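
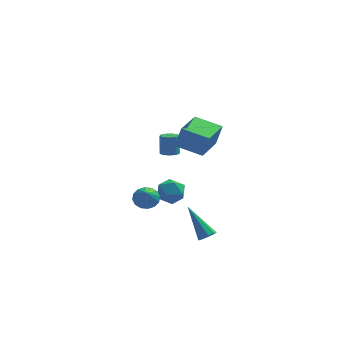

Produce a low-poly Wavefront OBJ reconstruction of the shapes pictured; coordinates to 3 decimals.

v 2.003 -2.562 -4.243
v 2.343 -2.734 -3.875
v 1.037 -1.338 -2.777
v 2.475 -2.401 -4.066
v 2.331 -2.163 -4.36
v 1.994 -2.158 -4.586
v 1.662 -2.39 -4.611
v 1.53 -2.723 -4.42
v 1.674 -2.962 -4.125
v 2.011 -2.966 -3.9
v -1.113 -2.186 -1.504
v -0.698 -2.628 -1.873
v -1.147 -2.994 -0.576
v -0.466 -2.417 -1.681
v -0.407 -2.145 -1.442
v -0.538 -1.883 -1.219
v -0.822 -1.703 -1.072
v -1.185 -1.652 -1.041
v -1.529 -1.745 -1.134
v -1.761 -1.955 -1.326
v -1.819 -2.228 -1.566
v -1.688 -2.489 -1.789
v -1.404 -2.67 -1.935
v -1.041 -2.72 -1.966
v 0.312 -2.906 2.778
v 0.636 -2.934 4.026
v 1.066 -1.18 2.62
v 1.389 -1.207 3.868
v 1.671 -3.533 2.412
v 1.994 -3.56 3.66
v 2.424 -1.806 2.254
v 2.748 -1.834 3.502
v 0.209 1.801 -0.631
v 0.535 1.399 -0.514
v 0.536 1.738 0.648
v 0.211 2.139 0.531
v 0.727 1.694 -0.6
v 0.729 2.032 0.561
v 0.678 2.038 -0.701
v 0.679 2.377 0.461
v 0.409 2.272 -0.768
v 0.41 2.611 0.393
v 0.047 2.285 -0.772
v 0.048 2.624 0.39
v -0.24 2.071 -0.709
v -0.238 2.41 0.452
v -0.316 1.731 -0.61
v -0.314 2.07 0.552
v -0.146 1.423 -0.52
v -0.145 1.762 0.641
v 0.19 1.292 -0.483
v 0.191 1.631 0.679
v 0.509 2.649 -3.935
v 1.018 2.171 -3.361
v -0.478 1.569 -3.959
v 0.031 1.091 -3.385
v -0.384 1.843 -3.102
v 0.226 2.51 -3.088
v 0.314 1.23 -4.232
v 0.924 1.897 -4.218
v 0.898 1.294 -3.545
v 0.466 1.673 -2.846
v 0.074 2.067 -4.474
v -0.358 2.446 -3.775
f 2 1 4
f 2 4 3
f 4 1 5
f 4 5 3
f 5 1 6
f 5 6 3
f 6 1 7
f 6 7 3
f 7 1 8
f 7 8 3
f 8 1 9
f 8 9 3
f 9 1 10
f 9 10 3
f 10 1 2
f 10 2 3
f 12 11 14
f 12 14 13
f 14 11 15
f 14 15 13
f 15 11 16
f 15 16 13
f 16 11 17
f 16 17 13
f 17 11 18
f 17 18 13
f 18 11 19
f 18 19 13
f 19 11 20
f 19 20 13
f 20 11 21
f 20 21 13
f 21 11 22
f 21 22 13
f 22 11 23
f 22 23 13
f 23 11 24
f 23 24 13
f 24 11 12
f 24 12 13
f 26 28 25
f 29 26 25
f 25 28 27
f 27 29 25
f 26 32 28
f 30 26 29
f 30 32 26
f 28 32 27
f 31 29 27
f 27 32 31
f 31 30 29
f 32 30 31
f 34 33 37
f 34 37 35
f 35 37 38
f 35 38 36
f 37 33 39
f 37 39 38
f 38 39 40
f 38 40 36
f 39 33 41
f 39 41 40
f 40 41 42
f 40 42 36
f 41 33 43
f 41 43 42
f 42 43 44
f 42 44 36
f 43 33 45
f 43 45 44
f 44 45 46
f 44 46 36
f 45 33 47
f 45 47 46
f 46 47 48
f 46 48 36
f 47 33 49
f 47 49 48
f 48 49 50
f 48 50 36
f 49 33 51
f 49 51 50
f 50 51 52
f 50 52 36
f 51 33 34
f 51 34 52
f 52 34 35
f 52 35 36
f 53 64 58
f 53 58 54
f 53 54 60
f 53 60 63
f 53 63 64
f 54 58 62
f 58 64 57
f 64 63 55
f 63 60 59
f 60 54 61
f 56 62 57
f 56 57 55
f 56 55 59
f 56 59 61
f 56 61 62
f 57 62 58
f 55 57 64
f 59 55 63
f 61 59 60
f 62 61 54



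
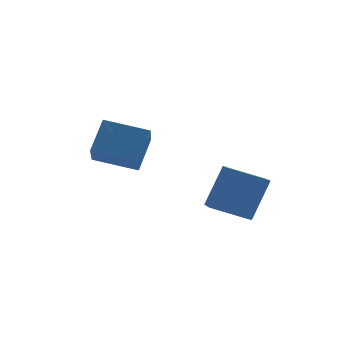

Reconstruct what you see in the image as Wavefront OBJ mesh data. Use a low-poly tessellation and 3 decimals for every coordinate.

v 3.32 -0.872 -5.403
v 3.257 -2.291 -4.834
v 1.709 -0.539 -4.749
v 1.647 -1.958 -4.18
v 4.173 -0.202 -3.64
v 4.111 -1.621 -3.071
v 2.563 0.131 -2.986
v 2.5 -1.288 -2.417
v -0.451 2.73 -4.245
v -0.679 1.144 -2.982
v -2.301 3.365 -3.782
v -2.529 1.779 -2.519
v 0.189 3.661 -2.961
v -0.039 2.075 -1.698
v -1.661 4.296 -2.498
v -1.889 2.71 -1.235
f 2 4 1
f 5 2 1
f 1 4 3
f 3 5 1
f 2 8 4
f 6 2 5
f 6 8 2
f 4 8 3
f 7 5 3
f 3 8 7
f 7 6 5
f 8 6 7
f 10 12 9
f 13 10 9
f 9 12 11
f 11 13 9
f 10 16 12
f 14 10 13
f 14 16 10
f 12 16 11
f 15 13 11
f 11 16 15
f 15 14 13
f 16 14 15



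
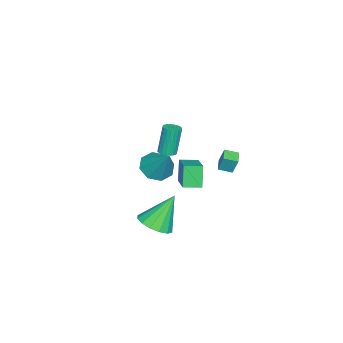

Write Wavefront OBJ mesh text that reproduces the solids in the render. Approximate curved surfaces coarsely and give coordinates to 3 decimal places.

v -1.391 2.444 -1.621
v -1.333 2.765 -0.665
v -1.628 3.173 -1.851
v -1.57 3.494 -0.896
v -0.59 2.666 -1.744
v -0.532 2.987 -0.789
v -0.827 3.395 -1.975
v -0.769 3.716 -1.019
v -0.48 0.494 -3.11
v -1.027 0.349 -1.841
v -0.915 1.413 -3.193
v -1.461 1.268 -1.923
v 1.141 1.332 -2.317
v 0.595 1.187 -1.047
v 0.707 2.251 -2.399
v 0.16 2.106 -1.13
v 0.502 0.239 -0.253
v 0.99 0.341 -0.145
v 0.586 0.483 1.542
v 0.098 0.381 1.433
v 0.911 0.534 -0.18
v 0.507 0.677 1.506
v 0.762 0.677 -0.228
v 0.357 0.819 1.458
v 0.567 0.744 -0.28
v 0.163 0.886 1.406
v 0.362 0.723 -0.328
v -0.043 0.866 1.359
v 0.18 0.619 -0.362
v -0.224 0.762 1.324
v 0.055 0.449 -0.378
v -0.35 0.591 1.308
v 0.006 0.243 -0.372
v -0.398 0.385 1.314
v 0.044 0.036 -0.346
v -0.361 0.178 1.34
v 0.16 -0.136 -0.303
v -0.244 0.006 1.383
v 0.336 -0.243 -0.252
v -0.068 -0.101 1.434
v 0.541 -0.267 -0.201
v 0.136 -0.125 1.485
v 0.738 -0.203 -0.159
v 0.334 -0.061 1.527
v 0.895 -0.063 -0.133
v 0.491 0.079 1.553
v 0.984 0.129 -0.128
v 0.58 0.272 1.558
v 3.12 0.529 -4.024
v 4.084 0.613 -3.642
v 2.32 1.311 -2.176
v 3.988 1.084 -3.883
v 3.66 1.407 -4.162
v 3.187 1.494 -4.404
v 2.696 1.323 -4.544
v 2.319 0.939 -4.545
v 2.156 0.445 -4.406
v 2.252 -0.027 -4.164
v 2.581 -0.35 -3.885
v 3.054 -0.437 -3.643
v 3.544 -0.266 -3.503
v 3.922 0.119 -3.503
v -3.792 -1.961 -4.77
v -3.084 -2.715 -4.658
v -2.948 -0.919 -3.09
v -2.836 -2.134 -5.143
v -3.148 -1.452 -5.409
v -3.837 -1.068 -5.301
v -4.5 -1.207 -4.882
v -4.747 -1.788 -4.398
v -4.436 -2.47 -4.132
v -3.747 -2.854 -4.239
f 2 4 1
f 5 2 1
f 1 4 3
f 3 5 1
f 2 8 4
f 6 2 5
f 6 8 2
f 4 8 3
f 7 5 3
f 3 8 7
f 7 6 5
f 8 6 7
f 10 12 9
f 13 10 9
f 9 12 11
f 11 13 9
f 10 16 12
f 14 10 13
f 14 16 10
f 12 16 11
f 15 13 11
f 11 16 15
f 15 14 13
f 16 14 15
f 18 17 21
f 18 21 19
f 19 21 22
f 19 22 20
f 21 17 23
f 21 23 22
f 22 23 24
f 22 24 20
f 23 17 25
f 23 25 24
f 24 25 26
f 24 26 20
f 25 17 27
f 25 27 26
f 26 27 28
f 26 28 20
f 27 17 29
f 27 29 28
f 28 29 30
f 28 30 20
f 29 17 31
f 29 31 30
f 30 31 32
f 30 32 20
f 31 17 33
f 31 33 32
f 32 33 34
f 32 34 20
f 33 17 35
f 33 35 34
f 34 35 36
f 34 36 20
f 35 17 37
f 35 37 36
f 36 37 38
f 36 38 20
f 37 17 39
f 37 39 38
f 38 39 40
f 38 40 20
f 39 17 41
f 39 41 40
f 40 41 42
f 40 42 20
f 41 17 43
f 41 43 42
f 42 43 44
f 42 44 20
f 43 17 45
f 43 45 44
f 44 45 46
f 44 46 20
f 45 17 47
f 45 47 46
f 46 47 48
f 46 48 20
f 47 17 18
f 47 18 48
f 48 18 19
f 48 19 20
f 50 49 52
f 50 52 51
f 52 49 53
f 52 53 51
f 53 49 54
f 53 54 51
f 54 49 55
f 54 55 51
f 55 49 56
f 55 56 51
f 56 49 57
f 56 57 51
f 57 49 58
f 57 58 51
f 58 49 59
f 58 59 51
f 59 49 60
f 59 60 51
f 60 49 61
f 60 61 51
f 61 49 62
f 61 62 51
f 62 49 50
f 62 50 51
f 64 63 66
f 64 66 65
f 66 63 67
f 66 67 65
f 67 63 68
f 67 68 65
f 68 63 69
f 68 69 65
f 69 63 70
f 69 70 65
f 70 63 71
f 70 71 65
f 71 63 72
f 71 72 65
f 72 63 64
f 72 64 65



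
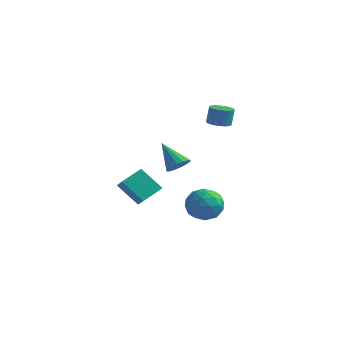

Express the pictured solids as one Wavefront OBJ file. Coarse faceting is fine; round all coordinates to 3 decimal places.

v -1.745 3.429 1.856
v -1.366 3.978 1.727
v -1.296 4.181 2.795
v -1.675 3.631 2.924
v -1.648 4.089 1.724
v -1.577 4.291 2.793
v -1.949 4.069 1.748
v -1.878 4.271 2.817
v -2.21 3.922 1.793
v -2.139 4.124 2.862
v -2.378 3.677 1.851
v -2.308 3.879 2.919
v -2.422 3.383 1.909
v -2.351 3.586 2.978
v -2.331 3.099 1.957
v -2.26 3.301 3.026
v -2.124 2.879 1.985
v -2.054 3.082 3.053
v -1.843 2.769 1.987
v -1.772 2.971 3.056
v -1.542 2.789 1.963
v -1.471 2.991 3.032
v -1.281 2.936 1.918
v -1.21 3.138 2.987
v -1.112 3.181 1.861
v -1.042 3.383 2.929
v -1.069 3.474 1.802
v -0.998 3.677 2.871
v -1.16 3.759 1.754
v -1.089 3.961 2.823
v -0.679 0.797 -2.764
v 0.287 0.337 -3.036
v -1.147 -0.697 -1.904
v -0.181 -1.157 -2.176
v -0.212 -0.323 -1.453
v 0.078 0.6 -1.985
v -0.938 -0.96 -2.955
v -0.648 -0.037 -3.487
v 0.127 -0.749 -3.154
v 0.576 -0.355 -2.226
v -1.436 -0.005 -2.714
v -0.987 0.389 -1.786
v -0.155 0.698 -2.976
v -0.705 -1.058 -1.964
v -0.723 -0.568 -1.539
v -0.155 -0.838 -1.699
v -0.278 0.853 -2.358
v 0.29 0.583 -2.517
v -0.003 0.195 -1.587
v -1.15 -0.943 -2.423
v -0.582 -1.213 -2.582
v -0.705 0.478 -3.241
v -0.137 0.208 -3.401
v -0.857 -0.555 -3.353
v 0.319 -0.21 -3.205
v 0.044 -1.088 -2.699
v -0.401 -0.973 -3.158
v -0.231 -0.43 -3.47
v 0.583 0.021 -2.659
v 0.308 -0.857 -2.154
v 0.29 -0.367 -1.729
v 0.46 0.176 -2.041
v 0.489 -0.617 -2.729
v -1.168 0.497 -2.786
v -1.443 -0.381 -2.281
v -1.32 -0.536 -2.899
v -1.15 0.007 -3.211
v -0.904 0.728 -2.241
v -1.179 -0.15 -1.735
v -0.629 0.07 -1.47
v -0.459 0.613 -1.782
v -1.349 0.257 -2.211
v 0.219 -3.74 1.783
v 0.683 -3.396 2.16
v -0.959 -3.46 2.977
v 0.546 -3.162 1.97
v 0.334 -3.061 1.738
v 0.096 -3.116 1.516
v -0.114 -3.313 1.355
v -0.248 -3.608 1.292
v -0.275 -3.934 1.342
v -0.189 -4.215 1.492
v -0.01 -4.387 1.71
v 0.222 -4.411 1.944
v 0.453 -4.281 2.141
v 0.63 -4.028 2.256
v 0.713 -3.708 2.263
v -5.188 -1.172 -1.844
v -4.433 -1.837 -1.137
v -4.744 -0.026 -1.239
v -3.989 -0.691 -0.532
v -3.971 -1.029 -3.008
v -3.216 -1.694 -2.301
v -3.527 0.117 -2.403
v -2.772 -0.548 -1.696
f 2 1 5
f 2 5 3
f 3 5 6
f 3 6 4
f 5 1 7
f 5 7 6
f 6 7 8
f 6 8 4
f 7 1 9
f 7 9 8
f 8 9 10
f 8 10 4
f 9 1 11
f 9 11 10
f 10 11 12
f 10 12 4
f 11 1 13
f 11 13 12
f 12 13 14
f 12 14 4
f 13 1 15
f 13 15 14
f 14 15 16
f 14 16 4
f 15 1 17
f 15 17 16
f 16 17 18
f 16 18 4
f 17 1 19
f 17 19 18
f 18 19 20
f 18 20 4
f 19 1 21
f 19 21 20
f 20 21 22
f 20 22 4
f 21 1 23
f 21 23 22
f 22 23 24
f 22 24 4
f 23 1 25
f 23 25 24
f 24 25 26
f 24 26 4
f 25 1 27
f 25 27 26
f 26 27 28
f 26 28 4
f 27 1 29
f 27 29 28
f 28 29 30
f 28 30 4
f 29 1 2
f 29 2 30
f 30 2 3
f 30 3 4
f 31 68 47
f 68 42 71
f 47 71 36
f 68 71 47
f 31 47 43
f 47 36 48
f 43 48 32
f 47 48 43
f 31 43 52
f 43 32 53
f 52 53 38
f 43 53 52
f 31 52 64
f 52 38 67
f 64 67 41
f 52 67 64
f 31 64 68
f 64 41 72
f 68 72 42
f 64 72 68
f 32 48 59
f 48 36 62
f 59 62 40
f 48 62 59
f 36 71 49
f 71 42 70
f 49 70 35
f 71 70 49
f 42 72 69
f 72 41 65
f 69 65 33
f 72 65 69
f 41 67 66
f 67 38 54
f 66 54 37
f 67 54 66
f 38 53 58
f 53 32 55
f 58 55 39
f 53 55 58
f 34 60 46
f 60 40 61
f 46 61 35
f 60 61 46
f 34 46 44
f 46 35 45
f 44 45 33
f 46 45 44
f 34 44 51
f 44 33 50
f 51 50 37
f 44 50 51
f 34 51 56
f 51 37 57
f 56 57 39
f 51 57 56
f 34 56 60
f 56 39 63
f 60 63 40
f 56 63 60
f 35 61 49
f 61 40 62
f 49 62 36
f 61 62 49
f 33 45 69
f 45 35 70
f 69 70 42
f 45 70 69
f 37 50 66
f 50 33 65
f 66 65 41
f 50 65 66
f 39 57 58
f 57 37 54
f 58 54 38
f 57 54 58
f 40 63 59
f 63 39 55
f 59 55 32
f 63 55 59
f 74 73 76
f 74 76 75
f 76 73 77
f 76 77 75
f 77 73 78
f 77 78 75
f 78 73 79
f 78 79 75
f 79 73 80
f 79 80 75
f 80 73 81
f 80 81 75
f 81 73 82
f 81 82 75
f 82 73 83
f 82 83 75
f 83 73 84
f 83 84 75
f 84 73 85
f 84 85 75
f 85 73 86
f 85 86 75
f 86 73 87
f 86 87 75
f 87 73 74
f 87 74 75
f 89 91 88
f 92 89 88
f 88 91 90
f 90 92 88
f 89 95 91
f 93 89 92
f 93 95 89
f 91 95 90
f 94 92 90
f 90 95 94
f 94 93 92
f 95 93 94



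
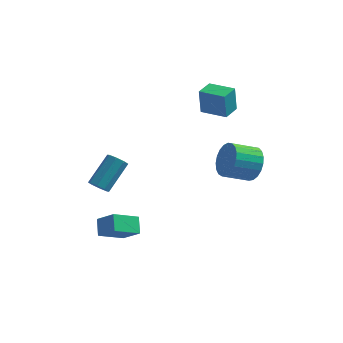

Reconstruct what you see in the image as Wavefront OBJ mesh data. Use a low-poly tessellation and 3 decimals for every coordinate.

v 0.887 3.674 3.096
v 0.782 3.702 4.471
v 1.188 4.617 3.1
v 1.082 4.645 4.475
v 2.198 3.255 3.205
v 2.092 3.283 4.58
v 2.498 4.198 3.209
v 2.393 4.226 4.584
v 3.558 2.965 0.316
v 4.1 2.7 1.088
v 2.944 2.051 1.677
v 2.402 2.315 0.904
v 3.956 3.063 1.206
v 2.8 2.413 1.794
v 3.743 3.409 1.17
v 2.588 2.759 1.758
v 3.498 3.677 0.986
v 2.343 3.028 1.574
v 3.264 3.823 0.686
v 2.108 3.174 1.274
v 3.08 3.82 0.322
v 1.925 3.171 0.911
v 2.979 3.67 -0.043
v 1.824 3.02 0.546
v 2.978 3.397 -0.345
v 1.823 2.748 0.243
v 3.077 3.05 -0.534
v 1.922 2.4 0.054
v 3.26 2.688 -0.576
v 2.104 2.038 0.013
v 3.493 2.373 -0.463
v 2.338 1.724 0.125
v 3.738 2.162 -0.216
v 2.583 1.512 0.372
v 3.952 2.089 0.123
v 2.797 1.439 0.712
v 4.098 2.167 0.496
v 2.942 1.518 1.084
v 4.15 2.383 0.837
v 2.994 1.734 1.425
v -2.699 -1.851 -2.273
v -2.929 -1.139 -1.688
v -1.737 -0.968 -2.969
v -1.967 -0.256 -2.384
v -1.813 -2.204 -1.496
v -2.043 -1.492 -0.911
v -0.851 -1.321 -2.192
v -1.081 -0.609 -1.607
v -3.102 -0.157 -0.179
v -2.7 -0.508 -0.008
v -2.096 0.746 1.149
v -2.498 1.097 0.979
v -2.576 -0.264 -0.338
v -1.972 0.99 0.819
v -2.76 0.043 -0.574
v -2.155 1.297 0.583
v -3.144 0.233 -0.579
v -2.54 1.486 0.579
v -3.504 0.194 -0.349
v -2.9 1.448 0.808
v -3.628 -0.05 -0.019
v -3.024 1.204 1.138
v -3.445 -0.357 0.217
v -2.84 0.897 1.374
v -3.06 -0.546 0.221
v -2.456 0.707 1.379
f 2 4 1
f 5 2 1
f 1 4 3
f 3 5 1
f 2 8 4
f 6 2 5
f 6 8 2
f 4 8 3
f 7 5 3
f 3 8 7
f 7 6 5
f 8 6 7
f 10 9 13
f 10 13 11
f 11 13 14
f 11 14 12
f 13 9 15
f 13 15 14
f 14 15 16
f 14 16 12
f 15 9 17
f 15 17 16
f 16 17 18
f 16 18 12
f 17 9 19
f 17 19 18
f 18 19 20
f 18 20 12
f 19 9 21
f 19 21 20
f 20 21 22
f 20 22 12
f 21 9 23
f 21 23 22
f 22 23 24
f 22 24 12
f 23 9 25
f 23 25 24
f 24 25 26
f 24 26 12
f 25 9 27
f 25 27 26
f 26 27 28
f 26 28 12
f 27 9 29
f 27 29 28
f 28 29 30
f 28 30 12
f 29 9 31
f 29 31 30
f 30 31 32
f 30 32 12
f 31 9 33
f 31 33 32
f 32 33 34
f 32 34 12
f 33 9 35
f 33 35 34
f 34 35 36
f 34 36 12
f 35 9 37
f 35 37 36
f 36 37 38
f 36 38 12
f 37 9 39
f 37 39 38
f 38 39 40
f 38 40 12
f 39 9 10
f 39 10 40
f 40 10 11
f 40 11 12
f 42 44 41
f 45 42 41
f 41 44 43
f 43 45 41
f 42 48 44
f 46 42 45
f 46 48 42
f 44 48 43
f 47 45 43
f 43 48 47
f 47 46 45
f 48 46 47
f 50 49 53
f 50 53 51
f 51 53 54
f 51 54 52
f 53 49 55
f 53 55 54
f 54 55 56
f 54 56 52
f 55 49 57
f 55 57 56
f 56 57 58
f 56 58 52
f 57 49 59
f 57 59 58
f 58 59 60
f 58 60 52
f 59 49 61
f 59 61 60
f 60 61 62
f 60 62 52
f 61 49 63
f 61 63 62
f 62 63 64
f 62 64 52
f 63 49 65
f 63 65 64
f 64 65 66
f 64 66 52
f 65 49 50
f 65 50 66
f 66 50 51
f 66 51 52



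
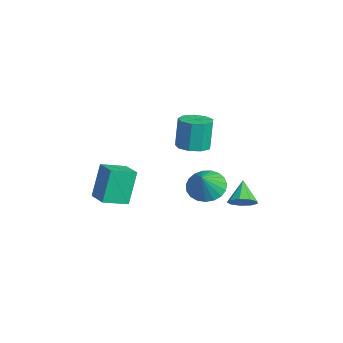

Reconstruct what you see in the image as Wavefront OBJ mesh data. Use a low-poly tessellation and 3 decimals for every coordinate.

v -2.065 1.413 -0.602
v -1.208 1.997 -0.97
v -1.155 0.887 0.682
v -1.419 2.298 -0.698
v -1.741 2.446 -0.409
v -2.119 2.416 -0.154
v -2.488 2.212 0.024
v -2.784 1.87 0.094
v -2.955 1.449 0.043
v -2.973 1.022 -0.12
v -2.833 0.662 -0.366
v -2.561 0.432 -0.652
v -2.203 0.372 -0.931
v -1.821 0.492 -1.152
v -1.481 0.771 -1.279
v -1.243 1.161 -1.288
v -1.146 1.594 -1.179
v -1.491 0.534 2.875
v -0.587 0.724 2.982
v -0.845 0.936 4.791
v -1.749 0.746 4.685
v -0.91 1.261 2.873
v -1.169 1.473 4.682
v -1.506 1.457 2.765
v -1.764 1.669 4.574
v -2.094 1.222 2.709
v -2.352 1.434 4.518
v -2.4 0.665 2.73
v -2.658 0.877 4.54
v -2.281 0.046 2.82
v -2.539 0.258 4.629
v -1.792 -0.344 2.935
v -2.05 -0.132 4.745
v -1.162 -0.323 3.023
v -1.42 -0.111 4.832
v -0.686 0.098 3.041
v -0.944 0.31 4.851
v -1.685 3.302 -1.926
v -1.097 3.533 -1.388
v -2.755 3.618 -0.894
v -1.264 3.98 -1.697
v -1.627 4.109 -2.113
v -2.018 3.861 -2.442
v -2.253 3.352 -2.53
v -2.222 2.819 -2.335
v -1.94 2.513 -1.949
v -1.539 2.576 -1.553
v -1.206 2.979 -1.331
v -2.62 -4.613 -0.777
v -3.136 -4.032 1.228
v -2.819 -3.189 -1.241
v -3.336 -2.609 0.764
v -1.244 -4.331 -0.504
v -1.761 -3.751 1.501
v -1.444 -2.908 -0.968
v -1.96 -2.327 1.037
f 2 1 4
f 2 4 3
f 4 1 5
f 4 5 3
f 5 1 6
f 5 6 3
f 6 1 7
f 6 7 3
f 7 1 8
f 7 8 3
f 8 1 9
f 8 9 3
f 9 1 10
f 9 10 3
f 10 1 11
f 10 11 3
f 11 1 12
f 11 12 3
f 12 1 13
f 12 13 3
f 13 1 14
f 13 14 3
f 14 1 15
f 14 15 3
f 15 1 16
f 15 16 3
f 16 1 17
f 16 17 3
f 17 1 2
f 17 2 3
f 19 18 22
f 19 22 20
f 20 22 23
f 20 23 21
f 22 18 24
f 22 24 23
f 23 24 25
f 23 25 21
f 24 18 26
f 24 26 25
f 25 26 27
f 25 27 21
f 26 18 28
f 26 28 27
f 27 28 29
f 27 29 21
f 28 18 30
f 28 30 29
f 29 30 31
f 29 31 21
f 30 18 32
f 30 32 31
f 31 32 33
f 31 33 21
f 32 18 34
f 32 34 33
f 33 34 35
f 33 35 21
f 34 18 36
f 34 36 35
f 35 36 37
f 35 37 21
f 36 18 19
f 36 19 37
f 37 19 20
f 37 20 21
f 39 38 41
f 39 41 40
f 41 38 42
f 41 42 40
f 42 38 43
f 42 43 40
f 43 38 44
f 43 44 40
f 44 38 45
f 44 45 40
f 45 38 46
f 45 46 40
f 46 38 47
f 46 47 40
f 47 38 48
f 47 48 40
f 48 38 39
f 48 39 40
f 50 52 49
f 53 50 49
f 49 52 51
f 51 53 49
f 50 56 52
f 54 50 53
f 54 56 50
f 52 56 51
f 55 53 51
f 51 56 55
f 55 54 53
f 56 54 55



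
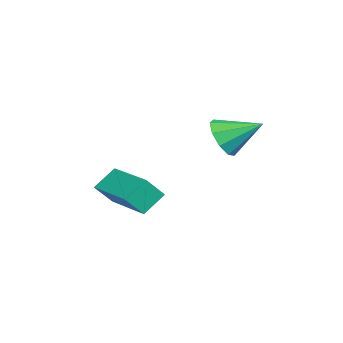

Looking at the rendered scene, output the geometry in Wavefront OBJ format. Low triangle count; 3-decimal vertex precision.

v 1.19 -0.97 0.404
v 0.71 -0.468 1.008
v 2.596 0.226 0.526
v 2.116 0.728 1.129
v 1.524 -1.428 1.051
v 1.044 -0.926 1.654
v 2.93 -0.232 1.172
v 2.45 0.27 1.776
v 0.728 2.143 2.93
v 1.333 1.932 3.299
v 0.752 3.297 3.55
v 1.465 2.161 2.868
v 1.252 2.383 2.465
v 0.794 2.492 2.28
v 0.305 2.438 2.399
v 0.014 2.246 2.766
v 0.057 2.006 3.21
v 0.414 1.831 3.522
v 0.918 1.801 3.558
f 2 4 1
f 5 2 1
f 1 4 3
f 3 5 1
f 2 8 4
f 6 2 5
f 6 8 2
f 4 8 3
f 7 5 3
f 3 8 7
f 7 6 5
f 8 6 7
f 10 9 12
f 10 12 11
f 12 9 13
f 12 13 11
f 13 9 14
f 13 14 11
f 14 9 15
f 14 15 11
f 15 9 16
f 15 16 11
f 16 9 17
f 16 17 11
f 17 9 18
f 17 18 11
f 18 9 19
f 18 19 11
f 19 9 10
f 19 10 11



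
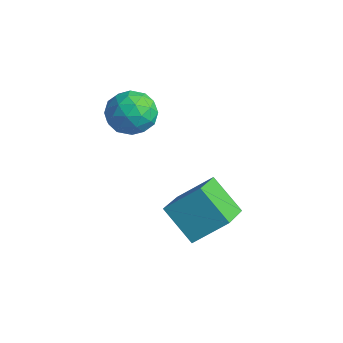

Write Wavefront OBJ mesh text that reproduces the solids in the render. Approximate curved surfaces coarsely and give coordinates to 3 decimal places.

v 1.356 -0.836 -4.48
v -0.046 -1.18 -3.2
v 0.234 0.651 -5.31
v -1.169 0.307 -4.029
v 2.109 0.373 -3.331
v 0.706 0.029 -2.05
v 0.986 1.86 -4.16
v -0.416 1.516 -2.88
v -3.556 0.67 -0.372
v -2.532 0.206 -0.417
v -4.208 -0.846 0.397
v -3.184 -1.31 0.352
v -3.383 -0.452 1.052
v -2.98 0.485 0.577
v -3.76 -1.125 -0.597
v -3.357 -0.188 -1.072
v -2.658 -0.903 -0.556
v -2.425 -0.487 0.463
v -4.315 -0.153 -0.483
v -4.082 0.263 0.536
v -2.987 0.571 -0.462
v -3.753 -1.211 0.442
v -3.87 -0.707 0.853
v -3.268 -0.979 0.827
v -3.25 0.735 0.122
v -2.648 0.463 0.096
v -3.148 0.076 0.959
v -4.092 -1.103 -0.116
v -3.49 -1.375 -0.142
v -3.472 0.339 -0.847
v -2.87 0.067 -0.873
v -3.592 -0.716 -0.979
v -2.459 -0.353 -0.57
v -2.842 -1.244 -0.118
v -3.181 -1.136 -0.676
v -2.944 -0.585 -0.955
v -2.322 -0.109 0.029
v -2.705 -1 0.481
v -2.822 -0.496 0.892
v -2.585 0.055 0.613
v -2.396 -0.761 -0.053
v -4.035 0.36 -0.501
v -4.418 -0.531 -0.049
v -4.155 -0.695 -0.633
v -3.918 -0.144 -0.912
v -3.898 0.604 0.098
v -4.281 -0.287 0.55
v -3.796 -0.055 0.935
v -3.559 0.496 0.656
v -4.344 0.121 0.033
f 2 4 1
f 5 2 1
f 1 4 3
f 3 5 1
f 2 8 4
f 6 2 5
f 6 8 2
f 4 8 3
f 7 5 3
f 3 8 7
f 7 6 5
f 8 6 7
f 9 46 25
f 46 20 49
f 25 49 14
f 46 49 25
f 9 25 21
f 25 14 26
f 21 26 10
f 25 26 21
f 9 21 30
f 21 10 31
f 30 31 16
f 21 31 30
f 9 30 42
f 30 16 45
f 42 45 19
f 30 45 42
f 9 42 46
f 42 19 50
f 46 50 20
f 42 50 46
f 10 26 37
f 26 14 40
f 37 40 18
f 26 40 37
f 14 49 27
f 49 20 48
f 27 48 13
f 49 48 27
f 20 50 47
f 50 19 43
f 47 43 11
f 50 43 47
f 19 45 44
f 45 16 32
f 44 32 15
f 45 32 44
f 16 31 36
f 31 10 33
f 36 33 17
f 31 33 36
f 12 38 24
f 38 18 39
f 24 39 13
f 38 39 24
f 12 24 22
f 24 13 23
f 22 23 11
f 24 23 22
f 12 22 29
f 22 11 28
f 29 28 15
f 22 28 29
f 12 29 34
f 29 15 35
f 34 35 17
f 29 35 34
f 12 34 38
f 34 17 41
f 38 41 18
f 34 41 38
f 13 39 27
f 39 18 40
f 27 40 14
f 39 40 27
f 11 23 47
f 23 13 48
f 47 48 20
f 23 48 47
f 15 28 44
f 28 11 43
f 44 43 19
f 28 43 44
f 17 35 36
f 35 15 32
f 36 32 16
f 35 32 36
f 18 41 37
f 41 17 33
f 37 33 10
f 41 33 37



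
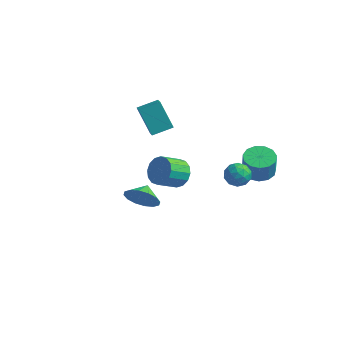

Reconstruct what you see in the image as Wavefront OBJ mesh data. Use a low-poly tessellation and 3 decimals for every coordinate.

v 0.006 -0.118 -3.204
v 0.873 -0.238 -2.741
v 0.24 -1.381 -1.852
v -0.626 -1.262 -2.316
v 0.623 0.115 -2.466
v -0.01 -1.029 -1.577
v 0.208 0.405 -2.388
v -0.425 -0.739 -1.5
v -0.262 0.554 -2.529
v -0.894 -0.589 -1.641
v -0.659 0.524 -2.851
v -1.292 -0.619 -1.963
v -0.878 0.321 -3.268
v -1.511 -0.822 -2.379
v -0.86 0.001 -3.668
v -1.493 -1.142 -2.779
v -0.61 -0.351 -3.943
v -1.243 -1.495 -3.054
v -0.195 -0.641 -4.02
v -0.828 -1.785 -3.132
v 0.274 -0.791 -3.879
v -0.358 -1.934 -2.991
v 0.672 -0.761 -3.557
v 0.039 -1.904 -2.669
v 0.891 -0.558 -3.141
v 0.258 -1.701 -2.252
v 0.063 -4.466 -2.018
v 0.647 -4.702 -1.116
v -0.103 -3.514 -1.662
v 1.026 -4.497 -1.488
v 1.147 -4.283 -2.002
v 0.978 -4.119 -2.52
v 0.563 -4.048 -2.904
v 0.014 -4.089 -3.05
v -0.521 -4.231 -2.92
v -0.901 -4.436 -2.548
v -1.022 -4.649 -2.034
v -0.852 -4.813 -1.516
v -0.437 -4.884 -1.132
v 0.111 -4.843 -0.986
v 3.673 0.834 -1.639
v 4.298 0.397 -1.236
v 3.322 -0.317 -2.344
v 3.947 -0.754 -1.941
v 3.254 -0.489 -1.502
v 3.471 0.222 -1.066
v 4.149 -0.142 -2.514
v 4.366 0.569 -2.078
v 4.592 -0.207 -1.777
v 4.038 -0.421 -1.152
v 3.582 0.501 -2.428
v 3.028 0.287 -1.803
v 4.016 0.717 -1.375
v 3.604 -0.637 -2.205
v 3.196 -0.481 -1.947
v 3.563 -0.738 -1.71
v 3.53 0.614 -1.275
v 3.897 0.357 -1.039
v 3.284 -0.164 -1.195
v 3.723 -0.277 -2.541
v 4.09 -0.534 -2.305
v 4.057 0.818 -1.87
v 4.424 0.561 -1.633
v 4.336 0.244 -2.385
v 4.556 0.105 -1.457
v 4.35 -0.572 -1.871
v 4.469 -0.212 -2.208
v 4.597 0.206 -1.951
v 4.231 -0.021 -1.089
v 4.025 -0.698 -1.504
v 3.617 -0.542 -1.246
v 3.745 -0.124 -0.989
v 4.404 -0.376 -1.407
v 3.595 0.778 -2.076
v 3.389 0.101 -2.491
v 3.875 0.204 -2.591
v 4.003 0.622 -2.334
v 3.27 0.652 -1.709
v 3.064 -0.025 -2.123
v 3.023 -0.126 -1.629
v 3.151 0.292 -1.372
v 3.216 0.456 -2.173
v -5.038 3.763 -2.054
v -4.301 2.732 -1.197
v -4.109 4.759 -1.654
v -3.372 3.728 -0.797
v -3.848 3.292 -3.643
v -3.111 2.261 -2.786
v -2.919 4.288 -3.243
v -2.182 3.257 -2.386
v 3.278 3.941 -4.681
v 4.149 3.43 -4.823
v 4.272 3.227 -3.342
v 3.402 3.739 -3.199
v 4.295 3.982 -4.759
v 4.418 3.78 -3.278
v 4.117 4.522 -4.671
v 4.24 4.319 -3.19
v 3.673 4.877 -4.585
v 3.797 4.674 -3.104
v 3.104 4.935 -4.53
v 3.227 4.732 -3.049
v 2.591 4.678 -4.523
v 2.714 4.475 -3.042
v 2.295 4.186 -4.565
v 2.418 3.984 -3.084
v 2.312 3.617 -4.645
v 2.435 3.415 -3.163
v 2.636 3.151 -4.735
v 2.759 2.949 -3.254
v 3.163 2.936 -4.809
v 3.286 2.733 -3.327
v 3.728 3.04 -4.841
v 3.851 2.837 -3.36
f 2 1 5
f 2 5 3
f 3 5 6
f 3 6 4
f 5 1 7
f 5 7 6
f 6 7 8
f 6 8 4
f 7 1 9
f 7 9 8
f 8 9 10
f 8 10 4
f 9 1 11
f 9 11 10
f 10 11 12
f 10 12 4
f 11 1 13
f 11 13 12
f 12 13 14
f 12 14 4
f 13 1 15
f 13 15 14
f 14 15 16
f 14 16 4
f 15 1 17
f 15 17 16
f 16 17 18
f 16 18 4
f 17 1 19
f 17 19 18
f 18 19 20
f 18 20 4
f 19 1 21
f 19 21 20
f 20 21 22
f 20 22 4
f 21 1 23
f 21 23 22
f 22 23 24
f 22 24 4
f 23 1 25
f 23 25 24
f 24 25 26
f 24 26 4
f 25 1 2
f 25 2 26
f 26 2 3
f 26 3 4
f 28 27 30
f 28 30 29
f 30 27 31
f 30 31 29
f 31 27 32
f 31 32 29
f 32 27 33
f 32 33 29
f 33 27 34
f 33 34 29
f 34 27 35
f 34 35 29
f 35 27 36
f 35 36 29
f 36 27 37
f 36 37 29
f 37 27 38
f 37 38 29
f 38 27 39
f 38 39 29
f 39 27 40
f 39 40 29
f 40 27 28
f 40 28 29
f 41 78 57
f 78 52 81
f 57 81 46
f 78 81 57
f 41 57 53
f 57 46 58
f 53 58 42
f 57 58 53
f 41 53 62
f 53 42 63
f 62 63 48
f 53 63 62
f 41 62 74
f 62 48 77
f 74 77 51
f 62 77 74
f 41 74 78
f 74 51 82
f 78 82 52
f 74 82 78
f 42 58 69
f 58 46 72
f 69 72 50
f 58 72 69
f 46 81 59
f 81 52 80
f 59 80 45
f 81 80 59
f 52 82 79
f 82 51 75
f 79 75 43
f 82 75 79
f 51 77 76
f 77 48 64
f 76 64 47
f 77 64 76
f 48 63 68
f 63 42 65
f 68 65 49
f 63 65 68
f 44 70 56
f 70 50 71
f 56 71 45
f 70 71 56
f 44 56 54
f 56 45 55
f 54 55 43
f 56 55 54
f 44 54 61
f 54 43 60
f 61 60 47
f 54 60 61
f 44 61 66
f 61 47 67
f 66 67 49
f 61 67 66
f 44 66 70
f 66 49 73
f 70 73 50
f 66 73 70
f 45 71 59
f 71 50 72
f 59 72 46
f 71 72 59
f 43 55 79
f 55 45 80
f 79 80 52
f 55 80 79
f 47 60 76
f 60 43 75
f 76 75 51
f 60 75 76
f 49 67 68
f 67 47 64
f 68 64 48
f 67 64 68
f 50 73 69
f 73 49 65
f 69 65 42
f 73 65 69
f 84 86 83
f 87 84 83
f 83 86 85
f 85 87 83
f 84 90 86
f 88 84 87
f 88 90 84
f 86 90 85
f 89 87 85
f 85 90 89
f 89 88 87
f 90 88 89
f 92 91 95
f 92 95 93
f 93 95 96
f 93 96 94
f 95 91 97
f 95 97 96
f 96 97 98
f 96 98 94
f 97 91 99
f 97 99 98
f 98 99 100
f 98 100 94
f 99 91 101
f 99 101 100
f 100 101 102
f 100 102 94
f 101 91 103
f 101 103 102
f 102 103 104
f 102 104 94
f 103 91 105
f 103 105 104
f 104 105 106
f 104 106 94
f 105 91 107
f 105 107 106
f 106 107 108
f 106 108 94
f 107 91 109
f 107 109 108
f 108 109 110
f 108 110 94
f 109 91 111
f 109 111 110
f 110 111 112
f 110 112 94
f 111 91 113
f 111 113 112
f 112 113 114
f 112 114 94
f 113 91 92
f 113 92 114
f 114 92 93
f 114 93 94



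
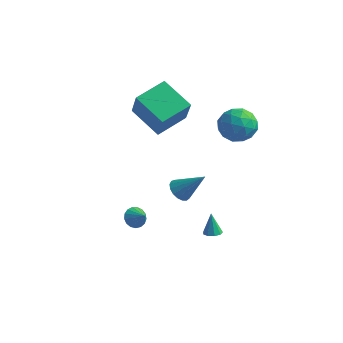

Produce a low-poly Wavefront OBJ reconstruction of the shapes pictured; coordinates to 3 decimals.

v -2.455 -3.157 -2.181
v -2.06 -2.693 -2.459
v -1.705 -3.423 -1.559
v -2.205 -2.537 -2.218
v -2.407 -2.524 -1.97
v -2.62 -2.655 -1.769
v -2.795 -2.902 -1.663
v -2.892 -3.208 -1.676
v -2.889 -3.501 -1.804
v -2.787 -3.716 -2.019
v -2.609 -3.803 -2.271
v -2.395 -3.742 -2.502
v -2.195 -3.547 -2.66
v -2.055 -3.263 -2.708
v -2.006 -2.955 -2.635
v 0.973 2.136 4.356
v 1.968 1.887 3.845
v 0.072 1.093 3.115
v 1.067 0.844 2.604
v 0.839 0.428 3.647
v 1.396 1.073 4.414
v 0.644 1.907 2.546
v 1.201 2.552 3.313
v 1.764 1.745 2.726
v 1.885 0.831 3.406
v 0.155 2.149 3.554
v 0.276 1.235 4.234
v 1.549 2.103 4.209
v 0.491 0.877 2.751
v 0.357 0.633 3.364
v 0.941 0.486 3.063
v 1.213 1.625 4.544
v 1.798 1.478 4.243
v 1.135 0.621 4.127
v 0.242 1.502 2.717
v 0.827 1.355 2.416
v 1.099 2.494 3.897
v 1.683 2.347 3.596
v 0.905 2.359 2.833
v 2.014 1.873 3.251
v 1.485 1.26 2.521
v 1.236 1.885 2.487
v 1.564 2.264 2.938
v 2.085 1.336 3.651
v 1.556 0.723 2.921
v 1.422 0.478 3.535
v 1.749 0.857 3.986
v 1.966 1.253 2.993
v 0.484 2.257 4.039
v -0.045 1.644 3.309
v 0.291 2.123 2.974
v 0.618 2.502 3.425
v 0.555 1.72 4.439
v 0.026 1.107 3.709
v 0.476 0.716 4.022
v 0.804 1.095 4.473
v 0.074 1.727 3.967
v -2.818 2.139 -3.767
v -2.436 2.601 -4.265
v -1.462 2.541 -2.353
v -2.679 2.831 -4.098
v -2.953 2.902 -3.855
v -3.197 2.798 -3.592
v -3.353 2.543 -3.368
v -3.387 2.195 -3.237
v -3.291 1.835 -3.226
v -3.087 1.544 -3.34
v -2.82 1.389 -3.551
v -2.554 1.406 -3.812
v -2.348 1.591 -4.062
v -2.249 1.901 -4.245
v -2.281 2.266 -4.318
v -3.705 1.315 1.08
v -5.607 1.77 2.068
v -3.012 3.135 1.577
v -4.913 3.59 2.564
v -2.967 0.55 2.856
v -4.868 1.005 3.843
v -2.273 2.37 3.352
v -4.175 2.825 4.34
v 0.775 -0.626 -3.906
v 1.1 -1.02 -3.766
v 0.525 -0.374 -2.614
v 1.285 -0.71 -3.791
v 1.232 -0.36 -3.87
v 0.964 -0.135 -3.965
v 0.608 -0.139 -4.033
v 0.33 -0.372 -4.042
v 0.26 -0.723 -3.987
v 0.431 -1.029 -3.894
v 0.763 -1.147 -3.807
f 2 1 4
f 2 4 3
f 4 1 5
f 4 5 3
f 5 1 6
f 5 6 3
f 6 1 7
f 6 7 3
f 7 1 8
f 7 8 3
f 8 1 9
f 8 9 3
f 9 1 10
f 9 10 3
f 10 1 11
f 10 11 3
f 11 1 12
f 11 12 3
f 12 1 13
f 12 13 3
f 13 1 14
f 13 14 3
f 14 1 15
f 14 15 3
f 15 1 2
f 15 2 3
f 16 53 32
f 53 27 56
f 32 56 21
f 53 56 32
f 16 32 28
f 32 21 33
f 28 33 17
f 32 33 28
f 16 28 37
f 28 17 38
f 37 38 23
f 28 38 37
f 16 37 49
f 37 23 52
f 49 52 26
f 37 52 49
f 16 49 53
f 49 26 57
f 53 57 27
f 49 57 53
f 17 33 44
f 33 21 47
f 44 47 25
f 33 47 44
f 21 56 34
f 56 27 55
f 34 55 20
f 56 55 34
f 27 57 54
f 57 26 50
f 54 50 18
f 57 50 54
f 26 52 51
f 52 23 39
f 51 39 22
f 52 39 51
f 23 38 43
f 38 17 40
f 43 40 24
f 38 40 43
f 19 45 31
f 45 25 46
f 31 46 20
f 45 46 31
f 19 31 29
f 31 20 30
f 29 30 18
f 31 30 29
f 19 29 36
f 29 18 35
f 36 35 22
f 29 35 36
f 19 36 41
f 36 22 42
f 41 42 24
f 36 42 41
f 19 41 45
f 41 24 48
f 45 48 25
f 41 48 45
f 20 46 34
f 46 25 47
f 34 47 21
f 46 47 34
f 18 30 54
f 30 20 55
f 54 55 27
f 30 55 54
f 22 35 51
f 35 18 50
f 51 50 26
f 35 50 51
f 24 42 43
f 42 22 39
f 43 39 23
f 42 39 43
f 25 48 44
f 48 24 40
f 44 40 17
f 48 40 44
f 59 58 61
f 59 61 60
f 61 58 62
f 61 62 60
f 62 58 63
f 62 63 60
f 63 58 64
f 63 64 60
f 64 58 65
f 64 65 60
f 65 58 66
f 65 66 60
f 66 58 67
f 66 67 60
f 67 58 68
f 67 68 60
f 68 58 69
f 68 69 60
f 69 58 70
f 69 70 60
f 70 58 71
f 70 71 60
f 71 58 72
f 71 72 60
f 72 58 59
f 72 59 60
f 74 76 73
f 77 74 73
f 73 76 75
f 75 77 73
f 74 80 76
f 78 74 77
f 78 80 74
f 76 80 75
f 79 77 75
f 75 80 79
f 79 78 77
f 80 78 79
f 82 81 84
f 82 84 83
f 84 81 85
f 84 85 83
f 85 81 86
f 85 86 83
f 86 81 87
f 86 87 83
f 87 81 88
f 87 88 83
f 88 81 89
f 88 89 83
f 89 81 90
f 89 90 83
f 90 81 91
f 90 91 83
f 91 81 82
f 91 82 83



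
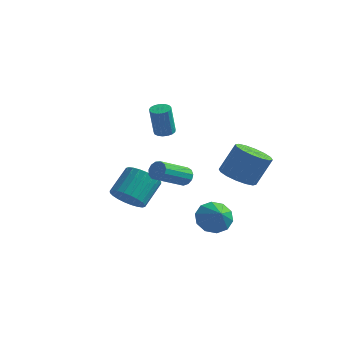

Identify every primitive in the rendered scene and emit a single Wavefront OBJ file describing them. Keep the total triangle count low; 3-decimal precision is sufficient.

v -1.622 1.047 1.313
v -1.059 1.12 1.362
v -1.174 0.846 3.096
v -1.738 0.773 3.047
v -1.161 1.372 1.395
v -1.276 1.097 3.129
v -1.368 1.548 1.409
v -1.483 1.273 3.144
v -1.634 1.61 1.401
v -1.749 1.336 3.136
v -1.897 1.544 1.373
v -2.012 1.269 3.108
v -2.097 1.363 1.331
v -2.212 1.088 3.066
v -2.188 1.11 1.285
v -2.303 0.835 3.02
v -2.15 0.843 1.245
v -2.265 0.568 2.98
v -1.991 0.623 1.221
v -2.106 0.348 2.955
v -1.748 0.5 1.218
v -1.863 0.225 2.952
v -1.475 0.502 1.236
v -1.591 0.227 2.971
v -1.237 0.63 1.272
v -1.352 0.355 3.007
v -1.087 0.853 1.317
v -1.202 0.578 3.052
v 0.92 -1.899 0.05
v 1.449 -2.138 0.057
v 0.728 -3.7 1.077
v 0.2 -3.461 1.07
v 1.428 -1.953 0.326
v 0.707 -3.516 1.345
v 1.246 -1.751 0.507
v 0.525 -3.313 1.526
v 0.96 -1.596 0.543
v 0.24 -3.158 1.563
v 0.662 -1.537 0.423
v -0.058 -3.099 1.442
v 0.446 -1.593 0.184
v -0.274 -3.155 1.204
v 0.381 -1.746 -0.097
v -0.34 -3.308 0.922
v 0.486 -1.947 -0.331
v -0.234 -3.51 0.688
v 0.73 -2.134 -0.445
v 0.009 -3.696 0.575
v 1.034 -2.245 -0.401
v 0.313 -3.808 0.619
v 1.302 -2.247 -0.214
v 0.581 -3.809 0.806
v 2.261 -1.265 -2.883
v 3.01 -1.278 -3.546
v 2.999 -2.015 -2.037
v 3.088 -0.787 -3.179
v 2.851 -0.478 -2.699
v 2.388 -0.47 -2.289
v 1.877 -0.766 -2.106
v 1.513 -1.252 -2.22
v 1.435 -1.743 -2.587
v 1.672 -2.052 -3.067
v 2.135 -2.059 -3.477
v 2.646 -1.764 -3.66
v 1.6 3.04 -2.25
v 2.575 3.239 -2.695
v 3.175 3.96 -1.054
v 2.2 3.76 -0.61
v 2.273 3.706 -2.79
v 2.873 4.427 -1.149
v 1.79 3.995 -2.74
v 2.391 4.716 -1.099
v 1.257 4.027 -2.559
v 1.857 4.748 -0.918
v 0.815 3.795 -2.295
v 1.416 4.516 -0.654
v 0.584 3.361 -2.02
v 1.184 4.081 -0.379
v 0.625 2.84 -1.806
v 1.225 3.561 -0.165
v 0.927 2.373 -1.711
v 1.527 3.094 -0.07
v 1.409 2.084 -1.761
v 2.01 2.805 -0.12
v 1.943 2.052 -1.942
v 2.543 2.773 -0.301
v 2.384 2.284 -2.206
v 2.985 3.005 -0.565
v 2.616 2.719 -2.481
v 3.216 3.439 -0.84
v -3.555 0.549 -3.918
v -3.041 -0.068 -3.227
v -2.811 1.354 -2.13
v -3.325 1.971 -2.822
v -2.729 0.065 -3.464
v -2.499 1.486 -2.367
v -2.543 0.271 -3.77
v -2.313 1.693 -2.673
v -2.511 0.52 -4.099
v -2.281 1.941 -3.002
v -2.638 0.773 -4.401
v -2.408 2.194 -3.304
v -2.905 0.992 -4.629
v -2.674 2.413 -3.532
v -3.27 1.144 -4.748
v -3.04 2.565 -3.652
v -3.679 1.205 -4.742
v -3.449 2.626 -3.645
v -4.069 1.166 -4.61
v -3.839 2.588 -3.513
v -4.381 1.034 -4.373
v -4.151 2.455 -3.276
v -4.567 0.827 -4.067
v -4.337 2.249 -2.97
v -4.599 0.579 -3.738
v -4.369 2 -2.641
v -4.472 0.326 -3.436
v -4.242 1.747 -2.339
v -4.206 0.107 -3.208
v -3.975 1.528 -2.111
v -3.84 -0.045 -3.088
v -3.61 1.376 -1.992
v -3.431 -0.106 -3.095
v -3.201 1.315 -1.998
f 2 1 5
f 2 5 3
f 3 5 6
f 3 6 4
f 5 1 7
f 5 7 6
f 6 7 8
f 6 8 4
f 7 1 9
f 7 9 8
f 8 9 10
f 8 10 4
f 9 1 11
f 9 11 10
f 10 11 12
f 10 12 4
f 11 1 13
f 11 13 12
f 12 13 14
f 12 14 4
f 13 1 15
f 13 15 14
f 14 15 16
f 14 16 4
f 15 1 17
f 15 17 16
f 16 17 18
f 16 18 4
f 17 1 19
f 17 19 18
f 18 19 20
f 18 20 4
f 19 1 21
f 19 21 20
f 20 21 22
f 20 22 4
f 21 1 23
f 21 23 22
f 22 23 24
f 22 24 4
f 23 1 25
f 23 25 24
f 24 25 26
f 24 26 4
f 25 1 27
f 25 27 26
f 26 27 28
f 26 28 4
f 27 1 2
f 27 2 28
f 28 2 3
f 28 3 4
f 30 29 33
f 30 33 31
f 31 33 34
f 31 34 32
f 33 29 35
f 33 35 34
f 34 35 36
f 34 36 32
f 35 29 37
f 35 37 36
f 36 37 38
f 36 38 32
f 37 29 39
f 37 39 38
f 38 39 40
f 38 40 32
f 39 29 41
f 39 41 40
f 40 41 42
f 40 42 32
f 41 29 43
f 41 43 42
f 42 43 44
f 42 44 32
f 43 29 45
f 43 45 44
f 44 45 46
f 44 46 32
f 45 29 47
f 45 47 46
f 46 47 48
f 46 48 32
f 47 29 49
f 47 49 48
f 48 49 50
f 48 50 32
f 49 29 51
f 49 51 50
f 50 51 52
f 50 52 32
f 51 29 30
f 51 30 52
f 52 30 31
f 52 31 32
f 54 53 56
f 54 56 55
f 56 53 57
f 56 57 55
f 57 53 58
f 57 58 55
f 58 53 59
f 58 59 55
f 59 53 60
f 59 60 55
f 60 53 61
f 60 61 55
f 61 53 62
f 61 62 55
f 62 53 63
f 62 63 55
f 63 53 64
f 63 64 55
f 64 53 54
f 64 54 55
f 66 65 69
f 66 69 67
f 67 69 70
f 67 70 68
f 69 65 71
f 69 71 70
f 70 71 72
f 70 72 68
f 71 65 73
f 71 73 72
f 72 73 74
f 72 74 68
f 73 65 75
f 73 75 74
f 74 75 76
f 74 76 68
f 75 65 77
f 75 77 76
f 76 77 78
f 76 78 68
f 77 65 79
f 77 79 78
f 78 79 80
f 78 80 68
f 79 65 81
f 79 81 80
f 80 81 82
f 80 82 68
f 81 65 83
f 81 83 82
f 82 83 84
f 82 84 68
f 83 65 85
f 83 85 84
f 84 85 86
f 84 86 68
f 85 65 87
f 85 87 86
f 86 87 88
f 86 88 68
f 87 65 89
f 87 89 88
f 88 89 90
f 88 90 68
f 89 65 66
f 89 66 90
f 90 66 67
f 90 67 68
f 92 91 95
f 92 95 93
f 93 95 96
f 93 96 94
f 95 91 97
f 95 97 96
f 96 97 98
f 96 98 94
f 97 91 99
f 97 99 98
f 98 99 100
f 98 100 94
f 99 91 101
f 99 101 100
f 100 101 102
f 100 102 94
f 101 91 103
f 101 103 102
f 102 103 104
f 102 104 94
f 103 91 105
f 103 105 104
f 104 105 106
f 104 106 94
f 105 91 107
f 105 107 106
f 106 107 108
f 106 108 94
f 107 91 109
f 107 109 108
f 108 109 110
f 108 110 94
f 109 91 111
f 109 111 110
f 110 111 112
f 110 112 94
f 111 91 113
f 111 113 112
f 112 113 114
f 112 114 94
f 113 91 115
f 113 115 114
f 114 115 116
f 114 116 94
f 115 91 117
f 115 117 116
f 116 117 118
f 116 118 94
f 117 91 119
f 117 119 118
f 118 119 120
f 118 120 94
f 119 91 121
f 119 121 120
f 120 121 122
f 120 122 94
f 121 91 123
f 121 123 122
f 122 123 124
f 122 124 94
f 123 91 92
f 123 92 124
f 124 92 93
f 124 93 94



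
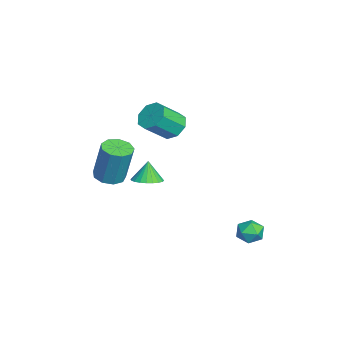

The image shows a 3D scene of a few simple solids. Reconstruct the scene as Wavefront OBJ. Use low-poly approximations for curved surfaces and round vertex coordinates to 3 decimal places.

v -3.677 -3.69 -2.664
v -2.975 -3.51 -2.814
v -2.66 -3.131 -0.886
v -3.363 -3.31 -0.736
v -3.27 -3.1 -2.847
v -2.955 -2.721 -0.919
v -3.755 -2.965 -2.794
v -3.44 -2.586 -0.866
v -4.204 -3.17 -2.68
v -3.889 -2.79 -0.752
v -4.406 -3.617 -2.559
v -4.092 -3.238 -0.631
v -4.268 -4.099 -2.487
v -3.953 -3.72 -0.559
v -3.853 -4.389 -2.498
v -3.538 -4.01 -0.57
v -3.356 -4.352 -2.586
v -3.041 -3.973 -0.658
v -3.01 -4.005 -2.711
v -2.695 -3.626 -0.783
v -2.974 -0.947 0.784
v -2.271 -0.766 0.558
v -1.723 -1.713 1.51
v -2.426 -1.893 1.736
v -2.457 -0.433 0.997
v -1.908 -1.379 1.949
v -2.945 -0.4 1.311
v -2.396 -1.347 2.263
v -3.451 -0.688 1.317
v -2.902 -1.634 2.268
v -3.677 -1.127 1.01
v -3.129 -2.074 1.962
v -3.492 -1.461 0.571
v -2.943 -2.407 1.523
v -3.004 -1.493 0.257
v -2.455 -2.44 1.209
v -2.498 -1.206 0.252
v -1.949 -2.152 1.203
v 1.418 2.581 -3.567
v 1.776 2.358 -3.056
v 0.684 1.822 -3.384
v 1.042 1.599 -2.873
v 0.742 2.188 -2.834
v 1.195 2.657 -2.948
v 1.265 1.523 -3.492
v 1.718 1.992 -3.606
v 1.682 1.704 -3.01
v 1.358 2.115 -2.604
v 1.102 2.065 -3.836
v 0.778 2.476 -3.43
v 0.231 -2.105 -0.626
v 0.655 -2.624 -0.465
v -0.071 -2.055 0.326
v 0.815 -2.411 -0.425
v 0.886 -2.152 -0.416
v 0.858 -1.885 -0.439
v 0.734 -1.652 -0.49
v 0.533 -1.488 -0.562
v 0.286 -1.417 -0.644
v 0.031 -1.451 -0.723
v -0.193 -1.585 -0.787
v -0.354 -1.798 -0.827
v -0.425 -2.057 -0.836
v -0.396 -2.324 -0.813
v -0.272 -2.557 -0.762
v -0.071 -2.722 -0.69
v 0.175 -2.792 -0.608
v 0.431 -2.758 -0.529
f 2 1 5
f 2 5 3
f 3 5 6
f 3 6 4
f 5 1 7
f 5 7 6
f 6 7 8
f 6 8 4
f 7 1 9
f 7 9 8
f 8 9 10
f 8 10 4
f 9 1 11
f 9 11 10
f 10 11 12
f 10 12 4
f 11 1 13
f 11 13 12
f 12 13 14
f 12 14 4
f 13 1 15
f 13 15 14
f 14 15 16
f 14 16 4
f 15 1 17
f 15 17 16
f 16 17 18
f 16 18 4
f 17 1 19
f 17 19 18
f 18 19 20
f 18 20 4
f 19 1 2
f 19 2 20
f 20 2 3
f 20 3 4
f 22 21 25
f 22 25 23
f 23 25 26
f 23 26 24
f 25 21 27
f 25 27 26
f 26 27 28
f 26 28 24
f 27 21 29
f 27 29 28
f 28 29 30
f 28 30 24
f 29 21 31
f 29 31 30
f 30 31 32
f 30 32 24
f 31 21 33
f 31 33 32
f 32 33 34
f 32 34 24
f 33 21 35
f 33 35 34
f 34 35 36
f 34 36 24
f 35 21 37
f 35 37 36
f 36 37 38
f 36 38 24
f 37 21 22
f 37 22 38
f 38 22 23
f 38 23 24
f 39 50 44
f 39 44 40
f 39 40 46
f 39 46 49
f 39 49 50
f 40 44 48
f 44 50 43
f 50 49 41
f 49 46 45
f 46 40 47
f 42 48 43
f 42 43 41
f 42 41 45
f 42 45 47
f 42 47 48
f 43 48 44
f 41 43 50
f 45 41 49
f 47 45 46
f 48 47 40
f 52 51 54
f 52 54 53
f 54 51 55
f 54 55 53
f 55 51 56
f 55 56 53
f 56 51 57
f 56 57 53
f 57 51 58
f 57 58 53
f 58 51 59
f 58 59 53
f 59 51 60
f 59 60 53
f 60 51 61
f 60 61 53
f 61 51 62
f 61 62 53
f 62 51 63
f 62 63 53
f 63 51 64
f 63 64 53
f 64 51 65
f 64 65 53
f 65 51 66
f 65 66 53
f 66 51 67
f 66 67 53
f 67 51 68
f 67 68 53
f 68 51 52
f 68 52 53



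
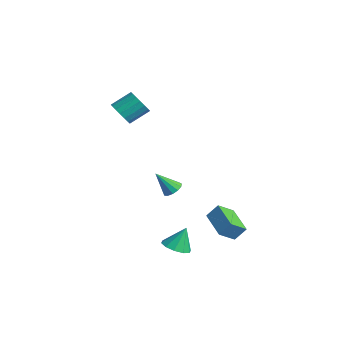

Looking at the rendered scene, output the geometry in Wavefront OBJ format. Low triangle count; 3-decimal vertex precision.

v 1.704 2.97 -4.271
v 1.726 1.906 -3.508
v 2.004 3.573 -3.439
v 2.026 2.508 -2.676
v 3.614 2.672 -4.744
v 3.636 1.607 -3.981
v 3.914 3.274 -3.912
v 3.936 2.21 -3.149
v 2.037 -0.511 -0.429
v 2.648 -0.522 -0.21
v 1.563 -1.349 0.849
v 2.494 -0.221 -0.07
v 2.194 -0.012 -0.044
v 1.845 0.038 -0.14
v 1.556 -0.086 -0.328
v 1.42 -0.345 -0.548
v 1.479 -0.657 -0.731
v 1.716 -0.923 -0.817
v 2.054 -1.058 -0.781
v 2.387 -1.02 -0.632
v 2.609 -0.82 -0.42
v 3.512 -1.146 -4.196
v 4.275 -0.707 -4.425
v 3.548 -0.494 -2.824
v 3.839 -0.382 -4.568
v 3.278 -0.349 -4.568
v 2.806 -0.62 -4.427
v 2.603 -1.092 -4.198
v 2.748 -1.584 -3.968
v 3.184 -1.909 -3.825
v 3.745 -1.943 -3.824
v 4.217 -1.672 -3.966
v 4.42 -1.2 -4.195
v -3.289 -0.944 3.341
v -2.653 -0.674 2.78
v -2.454 0.555 3.599
v -3.091 0.284 4.159
v -3.01 -0.508 2.617
v -2.811 0.721 3.436
v -3.43 -0.441 2.62
v -3.232 0.787 3.439
v -3.819 -0.49 2.788
v -3.62 0.738 3.607
v -4.086 -0.644 3.082
v -3.887 0.585 3.901
v -4.171 -0.865 3.436
v -3.972 0.363 4.255
v -4.053 -1.106 3.768
v -3.855 0.123 4.587
v -3.761 -1.309 4.002
v -3.562 -0.08 4.82
v -3.361 -1.428 4.084
v -3.162 -0.2 4.903
v -2.944 -1.437 3.996
v -2.745 -0.208 4.815
v -2.606 -1.333 3.758
v -2.408 -0.104 4.577
v -2.425 -1.14 3.424
v -2.227 0.089 4.243
v -2.442 -0.902 3.072
v -2.243 0.327 3.89
f 2 4 1
f 5 2 1
f 1 4 3
f 3 5 1
f 2 8 4
f 6 2 5
f 6 8 2
f 4 8 3
f 7 5 3
f 3 8 7
f 7 6 5
f 8 6 7
f 10 9 12
f 10 12 11
f 12 9 13
f 12 13 11
f 13 9 14
f 13 14 11
f 14 9 15
f 14 15 11
f 15 9 16
f 15 16 11
f 16 9 17
f 16 17 11
f 17 9 18
f 17 18 11
f 18 9 19
f 18 19 11
f 19 9 20
f 19 20 11
f 20 9 21
f 20 21 11
f 21 9 10
f 21 10 11
f 23 22 25
f 23 25 24
f 25 22 26
f 25 26 24
f 26 22 27
f 26 27 24
f 27 22 28
f 27 28 24
f 28 22 29
f 28 29 24
f 29 22 30
f 29 30 24
f 30 22 31
f 30 31 24
f 31 22 32
f 31 32 24
f 32 22 33
f 32 33 24
f 33 22 23
f 33 23 24
f 35 34 38
f 35 38 36
f 36 38 39
f 36 39 37
f 38 34 40
f 38 40 39
f 39 40 41
f 39 41 37
f 40 34 42
f 40 42 41
f 41 42 43
f 41 43 37
f 42 34 44
f 42 44 43
f 43 44 45
f 43 45 37
f 44 34 46
f 44 46 45
f 45 46 47
f 45 47 37
f 46 34 48
f 46 48 47
f 47 48 49
f 47 49 37
f 48 34 50
f 48 50 49
f 49 50 51
f 49 51 37
f 50 34 52
f 50 52 51
f 51 52 53
f 51 53 37
f 52 34 54
f 52 54 53
f 53 54 55
f 53 55 37
f 54 34 56
f 54 56 55
f 55 56 57
f 55 57 37
f 56 34 58
f 56 58 57
f 57 58 59
f 57 59 37
f 58 34 60
f 58 60 59
f 59 60 61
f 59 61 37
f 60 34 35
f 60 35 61
f 61 35 36
f 61 36 37



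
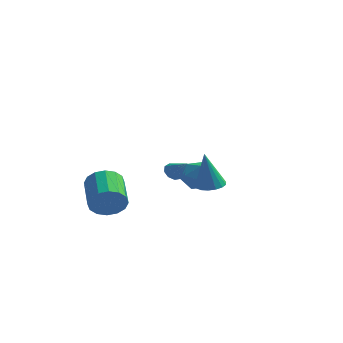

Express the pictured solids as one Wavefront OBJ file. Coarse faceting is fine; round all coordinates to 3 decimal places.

v -1.67 1.172 -2.5
v -1.315 1.495 -2.748
v -0.83 0.848 -1.72
v -1.491 1.681 -2.481
v -1.75 1.629 -2.223
v -1.972 1.363 -2.095
v -2.052 1.007 -2.156
v -1.954 0.729 -2.378
v -1.722 0.657 -2.656
v -1.466 0.827 -2.862
v -1.305 1.157 -2.898
v -2.827 -3.403 -2.944
v -2.285 -3.365 -2.201
v -3.191 -1.9 -1.614
v -3.733 -1.937 -2.356
v -2.065 -3.098 -2.528
v -2.97 -1.633 -1.941
v -2.049 -2.913 -2.967
v -2.954 -1.447 -2.379
v -2.242 -2.859 -3.399
v -3.147 -1.393 -2.812
v -2.591 -2.95 -3.709
v -3.496 -1.485 -3.122
v -3.004 -3.163 -3.814
v -3.909 -1.698 -3.227
v -3.369 -3.44 -3.686
v -4.275 -1.975 -3.099
v -3.59 -3.707 -3.359
v -4.495 -2.242 -2.772
v -3.606 -3.893 -2.921
v -4.511 -2.427 -2.333
v -3.413 -3.947 -2.488
v -4.318 -2.481 -1.901
v -3.064 -3.855 -2.178
v -3.969 -2.39 -1.591
v -2.651 -3.642 -2.073
v -3.556 -2.177 -1.486
v 2.225 -3.637 -0.822
v 2.895 -3.558 -0.738
v 2.015 -3.863 1.062
v 2.778 -3.255 -0.715
v 2.534 -3.04 -0.716
v 2.219 -2.962 -0.742
v 1.905 -3.038 -0.786
v 1.665 -3.251 -0.839
v 1.553 -3.553 -0.887
v 1.595 -3.874 -0.921
v 1.782 -4.141 -0.932
v 2.069 -4.292 -0.918
v 2.393 -4.293 -0.883
v 2.678 -4.144 -0.833
v 2.859 -3.879 -0.781
v -1.62 3.152 -3.11
v -0.718 3.313 -3.348
v -1.302 1.667 -2.912
v -0.4 1.828 -3.15
v -0.742 2.165 -2.334
v -0.939 3.083 -2.457
v -1.081 1.897 -3.803
v -1.278 2.815 -3.926
v -0.385 2.538 -3.776
v -0.176 2.703 -2.869
v -1.844 2.277 -3.391
v -1.635 2.442 -2.484
f 2 1 4
f 2 4 3
f 4 1 5
f 4 5 3
f 5 1 6
f 5 6 3
f 6 1 7
f 6 7 3
f 7 1 8
f 7 8 3
f 8 1 9
f 8 9 3
f 9 1 10
f 9 10 3
f 10 1 11
f 10 11 3
f 11 1 2
f 11 2 3
f 13 12 16
f 13 16 14
f 14 16 17
f 14 17 15
f 16 12 18
f 16 18 17
f 17 18 19
f 17 19 15
f 18 12 20
f 18 20 19
f 19 20 21
f 19 21 15
f 20 12 22
f 20 22 21
f 21 22 23
f 21 23 15
f 22 12 24
f 22 24 23
f 23 24 25
f 23 25 15
f 24 12 26
f 24 26 25
f 25 26 27
f 25 27 15
f 26 12 28
f 26 28 27
f 27 28 29
f 27 29 15
f 28 12 30
f 28 30 29
f 29 30 31
f 29 31 15
f 30 12 32
f 30 32 31
f 31 32 33
f 31 33 15
f 32 12 34
f 32 34 33
f 33 34 35
f 33 35 15
f 34 12 36
f 34 36 35
f 35 36 37
f 35 37 15
f 36 12 13
f 36 13 37
f 37 13 14
f 37 14 15
f 39 38 41
f 39 41 40
f 41 38 42
f 41 42 40
f 42 38 43
f 42 43 40
f 43 38 44
f 43 44 40
f 44 38 45
f 44 45 40
f 45 38 46
f 45 46 40
f 46 38 47
f 46 47 40
f 47 38 48
f 47 48 40
f 48 38 49
f 48 49 40
f 49 38 50
f 49 50 40
f 50 38 51
f 50 51 40
f 51 38 52
f 51 52 40
f 52 38 39
f 52 39 40
f 53 64 58
f 53 58 54
f 53 54 60
f 53 60 63
f 53 63 64
f 54 58 62
f 58 64 57
f 64 63 55
f 63 60 59
f 60 54 61
f 56 62 57
f 56 57 55
f 56 55 59
f 56 59 61
f 56 61 62
f 57 62 58
f 55 57 64
f 59 55 63
f 61 59 60
f 62 61 54



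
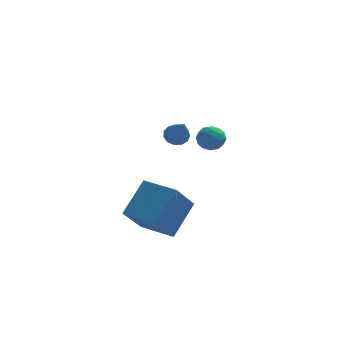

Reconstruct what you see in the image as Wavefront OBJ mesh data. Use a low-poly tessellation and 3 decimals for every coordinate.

v -3.613 -1.393 -1.971
v -2.771 -0.251 -0.678
v -2.901 -0.304 -3.396
v -2.059 0.838 -2.102
v -2.261 -2.338 -2.018
v -1.419 -1.196 -0.724
v -1.549 -1.249 -3.442
v -0.707 -0.107 -2.149
v -0.265 4.293 0.091
v 0.019 4.637 -0.44
v 0.101 3.323 -0.34
v 0.385 3.667 -0.871
v 0.651 3.732 -0.234
v 0.425 4.332 0.032
v -0.305 3.628 -0.812
v -0.531 4.228 -0.546
v -0.005 4.226 -0.999
v 0.586 4.29 -0.641
v -0.466 3.67 -0.139
v 0.125 3.734 0.219
v -0.155 4.55 -0.137
v 0.275 3.41 -0.643
v 0.432 3.448 -0.269
v 0.599 3.65 -0.581
v 0.084 4.371 0.141
v 0.251 4.573 -0.171
v 0.622 4.041 -0.05
v -0.131 3.387 -0.609
v 0.036 3.589 -0.921
v -0.479 4.31 -0.199
v -0.312 4.512 -0.511
v -0.502 3.919 -0.73
v -0.002 4.511 -0.778
v 0.213 3.94 -1.031
v -0.193 3.918 -0.996
v -0.326 4.27 -0.84
v 0.345 4.548 -0.567
v 0.56 3.978 -0.821
v 0.717 4.016 -0.446
v 0.584 4.369 -0.289
v 0.331 4.307 -0.896
v -0.44 3.982 0.041
v -0.225 3.412 -0.213
v -0.464 3.591 -0.491
v -0.597 3.944 -0.334
v -0.093 4.02 0.251
v 0.122 3.449 -0.002
v 0.446 3.69 0.06
v 0.313 4.042 0.216
v -0.211 3.653 0.116
v -1.425 2.097 0.779
v -1.209 1.758 0.374
v -1.115 0.643 2.161
v -0.962 1.925 0.494
v -0.862 2.146 0.704
v -0.94 2.352 0.938
v -1.172 2.476 1.121
v -1.485 2.481 1.196
v -1.778 2.363 1.138
v -1.959 2.161 0.966
v -1.97 1.939 0.734
v -1.808 1.767 0.517
v -1.525 1.699 0.383
f 2 4 1
f 5 2 1
f 1 4 3
f 3 5 1
f 2 8 4
f 6 2 5
f 6 8 2
f 4 8 3
f 7 5 3
f 3 8 7
f 7 6 5
f 8 6 7
f 9 46 25
f 46 20 49
f 25 49 14
f 46 49 25
f 9 25 21
f 25 14 26
f 21 26 10
f 25 26 21
f 9 21 30
f 21 10 31
f 30 31 16
f 21 31 30
f 9 30 42
f 30 16 45
f 42 45 19
f 30 45 42
f 9 42 46
f 42 19 50
f 46 50 20
f 42 50 46
f 10 26 37
f 26 14 40
f 37 40 18
f 26 40 37
f 14 49 27
f 49 20 48
f 27 48 13
f 49 48 27
f 20 50 47
f 50 19 43
f 47 43 11
f 50 43 47
f 19 45 44
f 45 16 32
f 44 32 15
f 45 32 44
f 16 31 36
f 31 10 33
f 36 33 17
f 31 33 36
f 12 38 24
f 38 18 39
f 24 39 13
f 38 39 24
f 12 24 22
f 24 13 23
f 22 23 11
f 24 23 22
f 12 22 29
f 22 11 28
f 29 28 15
f 22 28 29
f 12 29 34
f 29 15 35
f 34 35 17
f 29 35 34
f 12 34 38
f 34 17 41
f 38 41 18
f 34 41 38
f 13 39 27
f 39 18 40
f 27 40 14
f 39 40 27
f 11 23 47
f 23 13 48
f 47 48 20
f 23 48 47
f 15 28 44
f 28 11 43
f 44 43 19
f 28 43 44
f 17 35 36
f 35 15 32
f 36 32 16
f 35 32 36
f 18 41 37
f 41 17 33
f 37 33 10
f 41 33 37
f 52 51 54
f 52 54 53
f 54 51 55
f 54 55 53
f 55 51 56
f 55 56 53
f 56 51 57
f 56 57 53
f 57 51 58
f 57 58 53
f 58 51 59
f 58 59 53
f 59 51 60
f 59 60 53
f 60 51 61
f 60 61 53
f 61 51 62
f 61 62 53
f 62 51 63
f 62 63 53
f 63 51 52
f 63 52 53



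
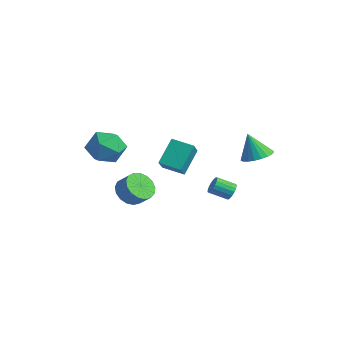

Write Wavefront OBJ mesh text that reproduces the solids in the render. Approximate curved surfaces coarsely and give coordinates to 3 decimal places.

v 1.887 -3.382 0.361
v 2.302 -2.754 -0.266
v 3.048 -2.529 0.453
v 2.633 -3.158 1.079
v 1.995 -2.49 -0.03
v 2.741 -2.265 0.689
v 1.663 -2.43 0.296
v 2.409 -2.206 1.015
v 1.382 -2.589 0.637
v 2.128 -2.365 1.356
v 1.217 -2.929 0.914
v 1.963 -2.705 1.633
v 1.206 -3.373 1.065
v 1.952 -3.149 1.784
v 1.35 -3.819 1.054
v 2.096 -3.595 1.773
v 1.618 -4.165 0.884
v 2.364 -3.941 1.603
v 1.947 -4.332 0.595
v 2.693 -4.108 1.314
v 2.262 -4.281 0.251
v 3.008 -4.057 0.97
v 2.492 -4.024 -0.067
v 3.238 -3.8 0.652
v 2.583 -3.62 -0.287
v 3.329 -3.396 0.432
v 2.514 -3.161 -0.359
v 3.26 -2.937 0.36
v -1.425 1.31 -0.679
v -1.811 2.54 0.73
v -0.278 2.044 -1.006
v -0.664 3.274 0.404
v -0.496 0.346 0.416
v -0.882 1.576 1.826
v 0.651 1.08 0.09
v 0.265 2.31 1.499
v 4.281 3.662 1.946
v 4.867 4.378 2.271
v 3.699 3.418 3.534
v 4.527 4.582 2.177
v 4.145 4.628 2.044
v 3.786 4.506 1.894
v 3.513 4.239 1.752
v 3.373 3.872 1.644
v 3.39 3.468 1.589
v 3.561 3.099 1.594
v 3.857 2.826 1.661
v 4.226 2.699 1.777
v 4.605 2.738 1.922
v 4.928 2.936 2.071
v 5.139 3.261 2.198
v 5.202 3.655 2.282
v 5.106 4.05 2.308
v 2.847 3.032 -1.389
v 3.231 3.03 -0.929
v 2.558 2.165 -0.37
v 2.173 2.168 -0.831
v 3.037 3.229 -0.855
v 2.364 2.364 -0.297
v 2.8 3.382 -0.904
v 2.126 2.518 -0.346
v 2.573 3.456 -1.064
v 1.899 2.591 -0.506
v 2.409 3.432 -1.299
v 1.735 2.568 -0.74
v 2.345 3.317 -1.554
v 1.671 2.452 -0.995
v 2.396 3.137 -1.771
v 1.723 2.272 -1.213
v 2.551 2.932 -1.901
v 1.877 2.068 -1.343
v 2.773 2.751 -1.914
v 2.099 1.886 -1.356
v 3.012 2.634 -1.806
v 2.338 1.77 -1.248
v 3.213 2.608 -1.603
v 2.54 1.744 -1.045
v 3.331 2.68 -1.351
v 2.657 1.815 -0.793
v 3.337 2.832 -1.108
v 2.664 1.967 -0.549
v -0.474 -2.864 2.447
v 0.571 -2.568 3.091
v -0.451 -4.732 3.269
v 0.594 -4.436 3.913
v -0.506 -3.893 4.21
v -0.52 -2.738 3.702
v 0.64 -4.562 2.658
v 0.626 -3.407 2.15
v 1.259 -3.617 3.221
v 0.551 -3.204 4.18
v -0.431 -4.096 2.18
v -1.139 -3.683 3.139
f 2 1 5
f 2 5 3
f 3 5 6
f 3 6 4
f 5 1 7
f 5 7 6
f 6 7 8
f 6 8 4
f 7 1 9
f 7 9 8
f 8 9 10
f 8 10 4
f 9 1 11
f 9 11 10
f 10 11 12
f 10 12 4
f 11 1 13
f 11 13 12
f 12 13 14
f 12 14 4
f 13 1 15
f 13 15 14
f 14 15 16
f 14 16 4
f 15 1 17
f 15 17 16
f 16 17 18
f 16 18 4
f 17 1 19
f 17 19 18
f 18 19 20
f 18 20 4
f 19 1 21
f 19 21 20
f 20 21 22
f 20 22 4
f 21 1 23
f 21 23 22
f 22 23 24
f 22 24 4
f 23 1 25
f 23 25 24
f 24 25 26
f 24 26 4
f 25 1 27
f 25 27 26
f 26 27 28
f 26 28 4
f 27 1 2
f 27 2 28
f 28 2 3
f 28 3 4
f 30 32 29
f 33 30 29
f 29 32 31
f 31 33 29
f 30 36 32
f 34 30 33
f 34 36 30
f 32 36 31
f 35 33 31
f 31 36 35
f 35 34 33
f 36 34 35
f 38 37 40
f 38 40 39
f 40 37 41
f 40 41 39
f 41 37 42
f 41 42 39
f 42 37 43
f 42 43 39
f 43 37 44
f 43 44 39
f 44 37 45
f 44 45 39
f 45 37 46
f 45 46 39
f 46 37 47
f 46 47 39
f 47 37 48
f 47 48 39
f 48 37 49
f 48 49 39
f 49 37 50
f 49 50 39
f 50 37 51
f 50 51 39
f 51 37 52
f 51 52 39
f 52 37 53
f 52 53 39
f 53 37 38
f 53 38 39
f 55 54 58
f 55 58 56
f 56 58 59
f 56 59 57
f 58 54 60
f 58 60 59
f 59 60 61
f 59 61 57
f 60 54 62
f 60 62 61
f 61 62 63
f 61 63 57
f 62 54 64
f 62 64 63
f 63 64 65
f 63 65 57
f 64 54 66
f 64 66 65
f 65 66 67
f 65 67 57
f 66 54 68
f 66 68 67
f 67 68 69
f 67 69 57
f 68 54 70
f 68 70 69
f 69 70 71
f 69 71 57
f 70 54 72
f 70 72 71
f 71 72 73
f 71 73 57
f 72 54 74
f 72 74 73
f 73 74 75
f 73 75 57
f 74 54 76
f 74 76 75
f 75 76 77
f 75 77 57
f 76 54 78
f 76 78 77
f 77 78 79
f 77 79 57
f 78 54 80
f 78 80 79
f 79 80 81
f 79 81 57
f 80 54 55
f 80 55 81
f 81 55 56
f 81 56 57
f 82 93 87
f 82 87 83
f 82 83 89
f 82 89 92
f 82 92 93
f 83 87 91
f 87 93 86
f 93 92 84
f 92 89 88
f 89 83 90
f 85 91 86
f 85 86 84
f 85 84 88
f 85 88 90
f 85 90 91
f 86 91 87
f 84 86 93
f 88 84 92
f 90 88 89
f 91 90 83



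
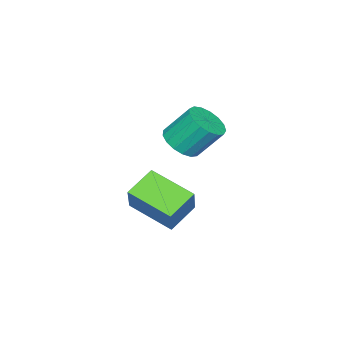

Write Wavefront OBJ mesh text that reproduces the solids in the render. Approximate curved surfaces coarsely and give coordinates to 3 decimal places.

v -1.142 1.106 -0.08
v -0.314 1.305 0.044
v -0.711 2.193 1.264
v -1.538 1.994 1.14
v -0.449 1.598 -0.212
v -0.845 2.485 1.008
v -0.742 1.778 -0.438
v -1.138 2.665 0.782
v -1.126 1.804 -0.582
v -1.523 2.691 0.638
v -1.515 1.671 -0.611
v -1.911 2.558 0.609
v -1.817 1.408 -0.519
v -2.214 2.295 0.702
v -1.965 1.076 -0.326
v -2.362 1.963 0.895
v -1.925 0.751 -0.076
v -2.321 1.638 1.144
v -1.705 0.507 0.172
v -2.101 1.394 1.393
v -1.356 0.401 0.363
v -1.752 1.288 1.583
v -0.958 0.457 0.452
v -1.354 1.344 1.672
v -0.602 0.661 0.419
v -0.998 1.548 1.64
v -0.37 0.967 0.272
v -0.766 1.854 1.492
v -0.605 -0.838 -3.837
v -1.842 -0.583 -3.188
v -0.564 1.057 -4.506
v -1.801 1.312 -3.857
v 0.141 -0.412 -2.583
v -1.096 -0.157 -1.934
v 0.182 1.483 -3.252
v -1.055 1.738 -2.603
f 2 1 5
f 2 5 3
f 3 5 6
f 3 6 4
f 5 1 7
f 5 7 6
f 6 7 8
f 6 8 4
f 7 1 9
f 7 9 8
f 8 9 10
f 8 10 4
f 9 1 11
f 9 11 10
f 10 11 12
f 10 12 4
f 11 1 13
f 11 13 12
f 12 13 14
f 12 14 4
f 13 1 15
f 13 15 14
f 14 15 16
f 14 16 4
f 15 1 17
f 15 17 16
f 16 17 18
f 16 18 4
f 17 1 19
f 17 19 18
f 18 19 20
f 18 20 4
f 19 1 21
f 19 21 20
f 20 21 22
f 20 22 4
f 21 1 23
f 21 23 22
f 22 23 24
f 22 24 4
f 23 1 25
f 23 25 24
f 24 25 26
f 24 26 4
f 25 1 27
f 25 27 26
f 26 27 28
f 26 28 4
f 27 1 2
f 27 2 28
f 28 2 3
f 28 3 4
f 30 32 29
f 33 30 29
f 29 32 31
f 31 33 29
f 30 36 32
f 34 30 33
f 34 36 30
f 32 36 31
f 35 33 31
f 31 36 35
f 35 34 33
f 36 34 35



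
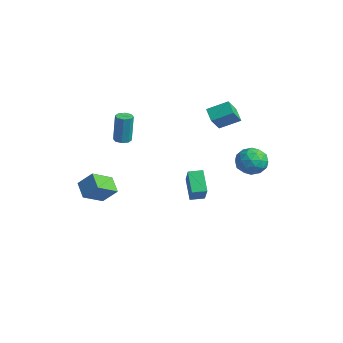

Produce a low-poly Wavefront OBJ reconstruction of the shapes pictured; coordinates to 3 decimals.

v -1.978 -2.756 -3.349
v -1.678 -4.026 -2.65
v -2.962 -2.657 -2.744
v -2.662 -3.926 -2.046
v -1.378 -2.134 -2.474
v -1.078 -3.403 -1.776
v -2.362 -2.034 -1.87
v -2.062 -3.304 -1.171
v -1.746 3.782 1.894
v -1.238 4.861 2.484
v -0.922 3.679 1.374
v -0.414 4.757 1.963
v -1.266 3.063 2.797
v -0.758 4.141 3.386
v -0.442 2.959 2.276
v 0.066 4.038 2.866
v 2.329 3.762 0.634
v 2.93 3.993 -0.059
v 3.47 3.087 1.399
v 4.071 3.318 0.706
v 3.707 3.993 1.26
v 3.002 4.41 0.787
v 3.398 2.67 0.553
v 2.693 3.087 0.08
v 3.591 3.318 -0.11
v 3.782 4.135 0.327
v 2.618 2.945 1.013
v 2.809 3.762 1.45
v 2.529 3.937 0.22
v 3.871 3.143 1.12
v 3.657 3.54 1.445
v 4.01 3.675 1.037
v 2.571 4.182 0.718
v 2.924 4.317 0.31
v 3.382 4.318 1.085
v 3.476 2.763 1.03
v 3.829 2.898 0.622
v 2.39 3.405 0.303
v 2.743 3.54 -0.105
v 3.018 2.762 0.255
v 3.271 3.675 -0.217
v 3.942 3.279 0.233
v 3.546 2.898 0.143
v 3.131 3.143 -0.135
v 3.383 4.156 0.04
v 4.054 3.759 0.489
v 3.84 4.156 0.815
v 3.425 4.401 0.537
v 3.771 3.759 0.01
v 2.346 3.321 0.851
v 3.017 2.924 1.3
v 2.975 2.679 0.803
v 2.56 2.924 0.525
v 2.458 3.801 1.107
v 3.129 3.405 1.557
v 3.269 3.937 1.475
v 2.854 4.182 1.197
v 2.629 3.321 1.33
v -2.484 -1.352 0.839
v -2.005 -1.213 0.795
v -1.858 -1.149 2.618
v -2.336 -1.288 2.661
v -2.244 -0.914 0.804
v -2.097 -0.85 2.627
v -2.624 -0.872 0.833
v -2.477 -0.808 2.656
v -2.921 -1.111 0.865
v -2.774 -1.047 2.688
v -2.962 -1.491 0.882
v -2.815 -1.427 2.705
v -2.723 -1.79 0.873
v -2.576 -1.726 2.696
v -2.343 -1.832 0.844
v -2.196 -1.768 2.667
v -2.046 -1.593 0.812
v -1.899 -1.529 2.635
v -1.21 2.063 -3.94
v -2.231 2.304 -2.855
v -0.968 2.866 -3.891
v -1.989 3.107 -2.805
v -0.031 1.633 -2.735
v -1.052 1.874 -1.649
v 0.211 2.436 -2.685
v -0.81 2.677 -1.6
f 2 4 1
f 5 2 1
f 1 4 3
f 3 5 1
f 2 8 4
f 6 2 5
f 6 8 2
f 4 8 3
f 7 5 3
f 3 8 7
f 7 6 5
f 8 6 7
f 10 12 9
f 13 10 9
f 9 12 11
f 11 13 9
f 10 16 12
f 14 10 13
f 14 16 10
f 12 16 11
f 15 13 11
f 11 16 15
f 15 14 13
f 16 14 15
f 17 54 33
f 54 28 57
f 33 57 22
f 54 57 33
f 17 33 29
f 33 22 34
f 29 34 18
f 33 34 29
f 17 29 38
f 29 18 39
f 38 39 24
f 29 39 38
f 17 38 50
f 38 24 53
f 50 53 27
f 38 53 50
f 17 50 54
f 50 27 58
f 54 58 28
f 50 58 54
f 18 34 45
f 34 22 48
f 45 48 26
f 34 48 45
f 22 57 35
f 57 28 56
f 35 56 21
f 57 56 35
f 28 58 55
f 58 27 51
f 55 51 19
f 58 51 55
f 27 53 52
f 53 24 40
f 52 40 23
f 53 40 52
f 24 39 44
f 39 18 41
f 44 41 25
f 39 41 44
f 20 46 32
f 46 26 47
f 32 47 21
f 46 47 32
f 20 32 30
f 32 21 31
f 30 31 19
f 32 31 30
f 20 30 37
f 30 19 36
f 37 36 23
f 30 36 37
f 20 37 42
f 37 23 43
f 42 43 25
f 37 43 42
f 20 42 46
f 42 25 49
f 46 49 26
f 42 49 46
f 21 47 35
f 47 26 48
f 35 48 22
f 47 48 35
f 19 31 55
f 31 21 56
f 55 56 28
f 31 56 55
f 23 36 52
f 36 19 51
f 52 51 27
f 36 51 52
f 25 43 44
f 43 23 40
f 44 40 24
f 43 40 44
f 26 49 45
f 49 25 41
f 45 41 18
f 49 41 45
f 60 59 63
f 60 63 61
f 61 63 64
f 61 64 62
f 63 59 65
f 63 65 64
f 64 65 66
f 64 66 62
f 65 59 67
f 65 67 66
f 66 67 68
f 66 68 62
f 67 59 69
f 67 69 68
f 68 69 70
f 68 70 62
f 69 59 71
f 69 71 70
f 70 71 72
f 70 72 62
f 71 59 73
f 71 73 72
f 72 73 74
f 72 74 62
f 73 59 75
f 73 75 74
f 74 75 76
f 74 76 62
f 75 59 60
f 75 60 76
f 76 60 61
f 76 61 62
f 78 80 77
f 81 78 77
f 77 80 79
f 79 81 77
f 78 84 80
f 82 78 81
f 82 84 78
f 80 84 79
f 83 81 79
f 79 84 83
f 83 82 81
f 84 82 83

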